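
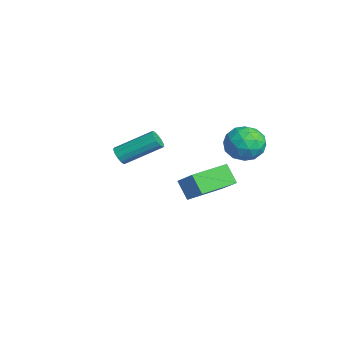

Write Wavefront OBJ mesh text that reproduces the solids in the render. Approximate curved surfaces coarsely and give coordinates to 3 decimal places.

v 2.58 -2.897 1.824
v 2.747 -2.655 1.371
v 3.087 -0.882 2.443
v 2.92 -1.123 2.896
v 2.447 -2.607 1.388
v 2.787 -0.834 2.46
v 2.189 -2.652 1.543
v 2.53 -0.879 2.615
v 2.055 -2.774 1.787
v 2.396 -1.001 2.86
v 2.088 -2.935 2.043
v 2.428 -1.162 3.116
v 2.277 -3.084 2.23
v 2.617 -1.311 3.302
v 2.562 -3.173 2.287
v 2.902 -1.4 3.36
v 2.853 -3.175 2.197
v 3.193 -1.402 3.27
v 3.057 -3.088 1.989
v 3.397 -1.315 3.062
v 3.109 -2.941 1.728
v 3.45 -1.167 2.801
v 2.994 -2.779 1.498
v 3.334 -1.006 2.57
v -3.293 1.351 -3.749
v -1.772 1.718 -2.504
v -3.912 3.318 -3.573
v -2.391 3.685 -2.327
v -2.549 1.675 -4.753
v -1.028 2.042 -3.507
v -3.168 3.642 -4.576
v -1.647 4.009 -3.331
v 2.382 3.562 1.998
v 3.207 3.91 2.607
v 3.173 2.01 1.813
v 3.998 2.358 2.422
v 3.028 2.187 2.872
v 2.539 3.147 2.986
v 3.841 2.773 1.434
v 3.352 3.733 1.548
v 4.109 3.423 2.258
v 3.606 3.061 3.147
v 2.774 2.859 1.273
v 2.271 2.497 2.162
v 2.725 3.873 2.319
v 3.655 2.047 2.101
v 3.085 1.947 2.366
v 3.57 2.152 2.723
v 2.332 3.424 2.541
v 2.817 3.628 2.899
v 2.712 2.616 3.055
v 3.563 2.292 1.521
v 4.048 2.496 1.879
v 2.81 3.768 1.697
v 3.295 3.973 2.054
v 3.668 3.304 1.365
v 3.74 3.79 2.472
v 4.205 2.878 2.363
v 4.113 3.122 1.782
v 3.826 3.686 1.85
v 3.445 3.578 2.994
v 3.91 2.665 2.885
v 3.339 2.565 3.149
v 3.052 3.129 3.217
v 3.975 3.291 2.789
v 2.47 3.255 1.535
v 2.935 2.342 1.426
v 3.328 2.791 1.203
v 3.041 3.355 1.271
v 2.175 3.042 2.057
v 2.64 2.13 1.948
v 2.554 2.234 2.57
v 2.267 2.798 2.638
v 2.405 2.629 1.631
f 2 1 5
f 2 5 3
f 3 5 6
f 3 6 4
f 5 1 7
f 5 7 6
f 6 7 8
f 6 8 4
f 7 1 9
f 7 9 8
f 8 9 10
f 8 10 4
f 9 1 11
f 9 11 10
f 10 11 12
f 10 12 4
f 11 1 13
f 11 13 12
f 12 13 14
f 12 14 4
f 13 1 15
f 13 15 14
f 14 15 16
f 14 16 4
f 15 1 17
f 15 17 16
f 16 17 18
f 16 18 4
f 17 1 19
f 17 19 18
f 18 19 20
f 18 20 4
f 19 1 21
f 19 21 20
f 20 21 22
f 20 22 4
f 21 1 23
f 21 23 22
f 22 23 24
f 22 24 4
f 23 1 2
f 23 2 24
f 24 2 3
f 24 3 4
f 26 28 25
f 29 26 25
f 25 28 27
f 27 29 25
f 26 32 28
f 30 26 29
f 30 32 26
f 28 32 27
f 31 29 27
f 27 32 31
f 31 30 29
f 32 30 31
f 33 70 49
f 70 44 73
f 49 73 38
f 70 73 49
f 33 49 45
f 49 38 50
f 45 50 34
f 49 50 45
f 33 45 54
f 45 34 55
f 54 55 40
f 45 55 54
f 33 54 66
f 54 40 69
f 66 69 43
f 54 69 66
f 33 66 70
f 66 43 74
f 70 74 44
f 66 74 70
f 34 50 61
f 50 38 64
f 61 64 42
f 50 64 61
f 38 73 51
f 73 44 72
f 51 72 37
f 73 72 51
f 44 74 71
f 74 43 67
f 71 67 35
f 74 67 71
f 43 69 68
f 69 40 56
f 68 56 39
f 69 56 68
f 40 55 60
f 55 34 57
f 60 57 41
f 55 57 60
f 36 62 48
f 62 42 63
f 48 63 37
f 62 63 48
f 36 48 46
f 48 37 47
f 46 47 35
f 48 47 46
f 36 46 53
f 46 35 52
f 53 52 39
f 46 52 53
f 36 53 58
f 53 39 59
f 58 59 41
f 53 59 58
f 36 58 62
f 58 41 65
f 62 65 42
f 58 65 62
f 37 63 51
f 63 42 64
f 51 64 38
f 63 64 51
f 35 47 71
f 47 37 72
f 71 72 44
f 47 72 71
f 39 52 68
f 52 35 67
f 68 67 43
f 52 67 68
f 41 59 60
f 59 39 56
f 60 56 40
f 59 56 60
f 42 65 61
f 65 41 57
f 61 57 34
f 65 57 61



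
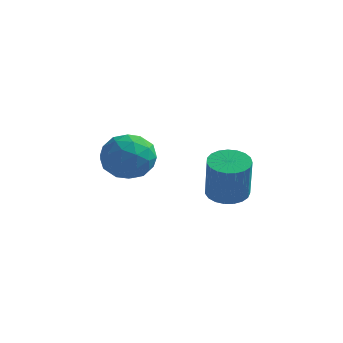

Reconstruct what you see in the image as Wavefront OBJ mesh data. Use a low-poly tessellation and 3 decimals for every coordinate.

v 2.431 1.011 -2.273
v 3.057 0.68 -2.449
v 3.276 0.238 -0.843
v 2.649 0.569 -0.667
v 3.151 0.962 -2.384
v 3.369 0.519 -0.779
v 3.119 1.252 -2.3
v 3.338 0.809 -0.694
v 2.969 1.5 -2.211
v 3.188 1.058 -0.606
v 2.726 1.664 -2.133
v 2.944 1.222 -0.527
v 2.432 1.715 -2.079
v 2.65 1.273 -0.473
v 2.137 1.644 -2.059
v 2.356 1.202 -0.453
v 1.894 1.464 -2.075
v 2.112 1.022 -0.469
v 1.743 1.206 -2.126
v 1.961 0.763 -0.52
v 1.711 0.914 -2.202
v 1.929 0.471 -0.596
v 1.803 0.638 -2.29
v 2.022 0.196 -0.684
v 2.005 0.428 -2.376
v 2.223 -0.015 -0.77
v 2.279 0.318 -2.443
v 2.498 -0.125 -0.838
v 2.58 0.328 -2.482
v 2.799 -0.115 -0.876
v 2.855 0.456 -2.484
v 3.074 0.014 -0.878
v -1.282 2.069 -0.975
v -0.394 1.827 -1.388
v -1.846 0.573 -1.312
v -0.958 0.331 -1.725
v -1.028 0.474 -0.728
v -0.68 1.398 -0.52
v -1.56 1.002 -2.18
v -1.212 1.926 -1.972
v -0.566 1.167 -2.133
v -0.237 0.841 -1.236
v -2.003 1.559 -1.464
v -1.674 1.233 -0.567
v -0.788 2.079 -1.152
v -1.452 0.321 -1.548
v -1.493 0.405 -0.962
v -0.971 0.263 -1.205
v -0.957 1.827 -0.642
v -0.434 1.685 -0.885
v -0.807 0.89 -0.497
v -1.806 0.715 -1.815
v -1.283 0.573 -2.058
v -1.269 2.137 -1.495
v -0.747 1.995 -1.738
v -1.433 1.51 -2.203
v -0.367 1.549 -1.833
v -0.699 0.67 -2.031
v -1.053 1.064 -2.298
v -0.848 1.607 -2.176
v -0.174 1.357 -1.306
v -0.506 0.478 -1.503
v -0.547 0.562 -0.918
v -0.342 1.106 -0.795
v -0.275 0.97 -1.743
v -1.734 1.922 -1.197
v -2.066 1.043 -1.394
v -1.898 1.294 -1.905
v -1.693 1.838 -1.782
v -1.541 1.73 -0.669
v -1.873 0.851 -0.867
v -1.392 0.793 -0.524
v -1.187 1.336 -0.402
v -1.965 1.43 -0.957
f 2 1 5
f 2 5 3
f 3 5 6
f 3 6 4
f 5 1 7
f 5 7 6
f 6 7 8
f 6 8 4
f 7 1 9
f 7 9 8
f 8 9 10
f 8 10 4
f 9 1 11
f 9 11 10
f 10 11 12
f 10 12 4
f 11 1 13
f 11 13 12
f 12 13 14
f 12 14 4
f 13 1 15
f 13 15 14
f 14 15 16
f 14 16 4
f 15 1 17
f 15 17 16
f 16 17 18
f 16 18 4
f 17 1 19
f 17 19 18
f 18 19 20
f 18 20 4
f 19 1 21
f 19 21 20
f 20 21 22
f 20 22 4
f 21 1 23
f 21 23 22
f 22 23 24
f 22 24 4
f 23 1 25
f 23 25 24
f 24 25 26
f 24 26 4
f 25 1 27
f 25 27 26
f 26 27 28
f 26 28 4
f 27 1 29
f 27 29 28
f 28 29 30
f 28 30 4
f 29 1 31
f 29 31 30
f 30 31 32
f 30 32 4
f 31 1 2
f 31 2 32
f 32 2 3
f 32 3 4
f 33 70 49
f 70 44 73
f 49 73 38
f 70 73 49
f 33 49 45
f 49 38 50
f 45 50 34
f 49 50 45
f 33 45 54
f 45 34 55
f 54 55 40
f 45 55 54
f 33 54 66
f 54 40 69
f 66 69 43
f 54 69 66
f 33 66 70
f 66 43 74
f 70 74 44
f 66 74 70
f 34 50 61
f 50 38 64
f 61 64 42
f 50 64 61
f 38 73 51
f 73 44 72
f 51 72 37
f 73 72 51
f 44 74 71
f 74 43 67
f 71 67 35
f 74 67 71
f 43 69 68
f 69 40 56
f 68 56 39
f 69 56 68
f 40 55 60
f 55 34 57
f 60 57 41
f 55 57 60
f 36 62 48
f 62 42 63
f 48 63 37
f 62 63 48
f 36 48 46
f 48 37 47
f 46 47 35
f 48 47 46
f 36 46 53
f 46 35 52
f 53 52 39
f 46 52 53
f 36 53 58
f 53 39 59
f 58 59 41
f 53 59 58
f 36 58 62
f 58 41 65
f 62 65 42
f 58 65 62
f 37 63 51
f 63 42 64
f 51 64 38
f 63 64 51
f 35 47 71
f 47 37 72
f 71 72 44
f 47 72 71
f 39 52 68
f 52 35 67
f 68 67 43
f 52 67 68
f 41 59 60
f 59 39 56
f 60 56 40
f 59 56 60
f 42 65 61
f 65 41 57
f 61 57 34
f 65 57 61



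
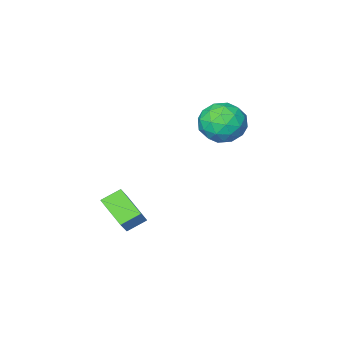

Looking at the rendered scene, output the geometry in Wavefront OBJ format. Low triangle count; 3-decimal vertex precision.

v 2.891 3.726 -0.614
v 3.048 2.488 0.145
v 2.075 3.89 -0.178
v 2.232 2.652 0.581
v 3.588 4.448 0.419
v 3.745 3.21 1.178
v 2.772 4.612 0.855
v 2.929 3.374 1.614
v -1.405 3.729 4.629
v -0.808 3.456 3.794
v -2.792 3.084 3.846
v -2.195 2.811 3.011
v -2.076 2.306 3.937
v -1.219 2.704 4.421
v -2.381 3.836 3.219
v -1.524 4.234 3.703
v -1.411 3.522 2.923
v -1.222 2.576 3.367
v -2.378 3.964 4.273
v -2.189 3.018 4.717
v -0.985 3.649 4.28
v -2.615 2.891 3.36
v -2.545 2.594 3.904
v -2.194 2.434 3.414
v -1.226 3.207 4.649
v -0.875 3.047 4.158
v -1.62 2.37 4.242
v -2.725 3.493 3.482
v -2.374 3.333 2.991
v -1.406 4.106 4.226
v -1.055 3.946 3.736
v -1.98 4.17 3.398
v -0.988 3.528 3.277
v -1.803 3.149 2.817
v -1.913 3.751 2.939
v -1.409 3.985 3.224
v -0.877 2.972 3.539
v -1.692 2.593 3.078
v -1.623 2.295 3.623
v -1.119 2.53 3.907
v -1.232 3.011 3.026
v -1.908 3.947 4.562
v -2.723 3.568 4.101
v -2.481 4.01 3.733
v -1.977 4.245 4.017
v -1.797 3.391 4.823
v -2.612 3.012 4.363
v -2.191 2.555 4.416
v -1.687 2.789 4.701
v -2.368 3.529 4.614
f 2 4 1
f 5 2 1
f 1 4 3
f 3 5 1
f 2 8 4
f 6 2 5
f 6 8 2
f 4 8 3
f 7 5 3
f 3 8 7
f 7 6 5
f 8 6 7
f 9 46 25
f 46 20 49
f 25 49 14
f 46 49 25
f 9 25 21
f 25 14 26
f 21 26 10
f 25 26 21
f 9 21 30
f 21 10 31
f 30 31 16
f 21 31 30
f 9 30 42
f 30 16 45
f 42 45 19
f 30 45 42
f 9 42 46
f 42 19 50
f 46 50 20
f 42 50 46
f 10 26 37
f 26 14 40
f 37 40 18
f 26 40 37
f 14 49 27
f 49 20 48
f 27 48 13
f 49 48 27
f 20 50 47
f 50 19 43
f 47 43 11
f 50 43 47
f 19 45 44
f 45 16 32
f 44 32 15
f 45 32 44
f 16 31 36
f 31 10 33
f 36 33 17
f 31 33 36
f 12 38 24
f 38 18 39
f 24 39 13
f 38 39 24
f 12 24 22
f 24 13 23
f 22 23 11
f 24 23 22
f 12 22 29
f 22 11 28
f 29 28 15
f 22 28 29
f 12 29 34
f 29 15 35
f 34 35 17
f 29 35 34
f 12 34 38
f 34 17 41
f 38 41 18
f 34 41 38
f 13 39 27
f 39 18 40
f 27 40 14
f 39 40 27
f 11 23 47
f 23 13 48
f 47 48 20
f 23 48 47
f 15 28 44
f 28 11 43
f 44 43 19
f 28 43 44
f 17 35 36
f 35 15 32
f 36 32 16
f 35 32 36
f 18 41 37
f 41 17 33
f 37 33 10
f 41 33 37



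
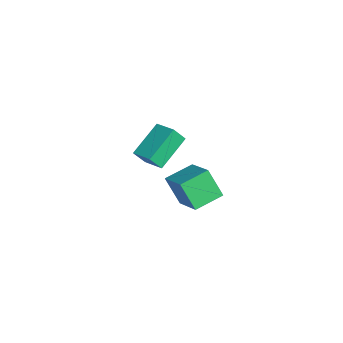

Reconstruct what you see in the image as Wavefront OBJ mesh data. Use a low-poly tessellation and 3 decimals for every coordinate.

v -0.555 -0.742 2.733
v -1.412 0.399 3.637
v -0.63 -0.252 2.043
v -1.488 0.889 2.947
v 0.328 -0.269 2.973
v -0.53 0.872 3.877
v 0.252 0.221 2.283
v -0.605 1.362 3.187
v -3.492 1.177 -1.607
v -2.008 1.482 -0.836
v -3.923 2.446 -1.281
v -2.439 2.752 -0.51
v -2.941 1.688 -2.87
v -1.457 1.994 -2.099
v -3.372 2.958 -2.544
v -1.888 3.263 -1.773
f 2 4 1
f 5 2 1
f 1 4 3
f 3 5 1
f 2 8 4
f 6 2 5
f 6 8 2
f 4 8 3
f 7 5 3
f 3 8 7
f 7 6 5
f 8 6 7
f 10 12 9
f 13 10 9
f 9 12 11
f 11 13 9
f 10 16 12
f 14 10 13
f 14 16 10
f 12 16 11
f 15 13 11
f 11 16 15
f 15 14 13
f 16 14 15



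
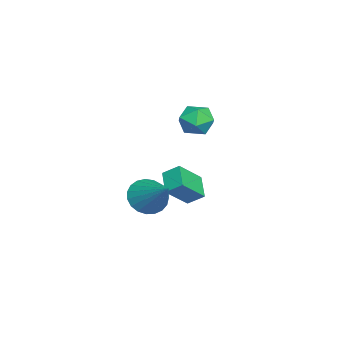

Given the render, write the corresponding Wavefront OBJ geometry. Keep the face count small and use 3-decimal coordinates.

v 2.371 -1.638 -1.049
v 3.1 -1.923 -1.569
v 3.669 -0.542 0.169
v 2.993 -1.594 -1.752
v 2.779 -1.273 -1.813
v 2.494 -1.015 -1.741
v 2.188 -0.864 -1.55
v 1.914 -0.847 -1.273
v 1.718 -0.967 -0.956
v 1.636 -1.203 -0.656
v 1.68 -1.514 -0.423
v 1.844 -1.847 -0.299
v 2.099 -2.143 -0.304
v 2.401 -2.352 -0.438
v 2.698 -2.437 -0.678
v 2.938 -2.384 -0.981
v 3.08 -2.203 -1.297
v -3.396 -1.107 -3.128
v -2.531 -1.94 -2.07
v -3.318 -0.333 -2.582
v -2.453 -1.166 -1.524
v -2.307 -0.774 -3.756
v -1.442 -1.607 -2.698
v -2.229 -0 -3.21
v -1.364 -0.833 -2.152
v 0.11 0.385 1.706
v 0.599 0.067 2.382
v -1.079 -0.187 2.298
v -0.59 -0.505 2.974
v -0.718 0.375 2.892
v 0.017 0.729 2.526
v -0.497 -0.849 2.154
v 0.238 -0.495 1.788
v 0.225 -0.696 2.659
v 0.088 0.06 3.115
v -0.568 -0.18 1.565
v -0.705 0.576 2.021
f 2 1 4
f 2 4 3
f 4 1 5
f 4 5 3
f 5 1 6
f 5 6 3
f 6 1 7
f 6 7 3
f 7 1 8
f 7 8 3
f 8 1 9
f 8 9 3
f 9 1 10
f 9 10 3
f 10 1 11
f 10 11 3
f 11 1 12
f 11 12 3
f 12 1 13
f 12 13 3
f 13 1 14
f 13 14 3
f 14 1 15
f 14 15 3
f 15 1 16
f 15 16 3
f 16 1 17
f 16 17 3
f 17 1 2
f 17 2 3
f 19 21 18
f 22 19 18
f 18 21 20
f 20 22 18
f 19 25 21
f 23 19 22
f 23 25 19
f 21 25 20
f 24 22 20
f 20 25 24
f 24 23 22
f 25 23 24
f 26 37 31
f 26 31 27
f 26 27 33
f 26 33 36
f 26 36 37
f 27 31 35
f 31 37 30
f 37 36 28
f 36 33 32
f 33 27 34
f 29 35 30
f 29 30 28
f 29 28 32
f 29 32 34
f 29 34 35
f 30 35 31
f 28 30 37
f 32 28 36
f 34 32 33
f 35 34 27



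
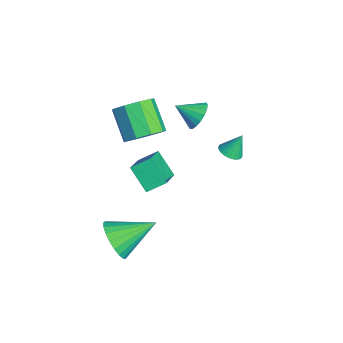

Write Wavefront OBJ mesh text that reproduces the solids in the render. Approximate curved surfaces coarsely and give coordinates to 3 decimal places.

v 1.022 -4.005 -3.808
v 1.723 -4.362 -3.068
v 1.018 -2.115 -2.892
v 1.996 -4.206 -3.388
v 2.102 -4.016 -3.781
v 2.02 -3.823 -4.178
v 1.766 -3.662 -4.512
v 1.384 -3.56 -4.724
v 0.938 -3.535 -4.777
v 0.508 -3.591 -4.663
v 0.166 -3.719 -4.401
v -0.028 -3.896 -4.037
v -0.04 -4.092 -3.633
v 0.131 -4.273 -3.26
v 0.457 -4.407 -2.981
v 0.88 -4.472 -2.845
v 1.328 -4.456 -2.876
v -3.422 2.329 -2.858
v -2.844 2.557 -2.965
v -3.438 2.891 -1.742
v -2.985 2.737 -3.057
v -3.192 2.854 -3.119
v -3.434 2.891 -3.142
v -3.674 2.843 -3.121
v -3.876 2.716 -3.06
v -4.008 2.531 -2.969
v -4.052 2.314 -2.86
v -3.999 2.1 -2.752
v -3.859 1.921 -2.659
v -3.652 1.804 -2.597
v -3.41 1.766 -2.575
v -3.17 1.815 -2.595
v -2.968 1.941 -2.656
v -2.835 2.127 -2.748
v -2.792 2.343 -2.856
v -1.77 -2.372 -0.954
v -0.198 -3.028 0.169
v -1.752 -1.446 -0.438
v -0.18 -2.102 0.684
v -0.84 -1.838 -1.944
v 0.732 -2.494 -0.822
v -0.822 -0.912 -1.429
v 0.75 -1.568 -0.306
v -1.716 -2.061 0.818
v -1.069 -2.57 1.403
v -2.378 -2.848 2.607
v -3.024 -2.339 2.022
v -1.059 -1.899 1.568
v -2.368 -2.178 2.773
v -1.357 -1.304 1.383
v -2.666 -1.582 2.587
v -1.822 -1.063 0.933
v -3.131 -1.341 2.137
v -2.238 -1.289 0.429
v -3.547 -1.567 1.633
v -2.409 -1.876 0.107
v -3.718 -2.154 1.311
v -2.256 -2.549 0.118
v -3.564 -2.828 1.322
v -1.85 -2.994 0.456
v -3.158 -3.273 1.661
v -1.381 -3.003 0.964
v -2.69 -3.281 2.168
v -3.222 0.729 0.378
v -2.838 0.261 -0.161
v -3.558 -0.289 1.022
v -2.582 0.33 0.083
v -2.452 0.478 0.385
v -2.474 0.676 0.685
v -2.645 0.884 0.925
v -2.93 1.061 1.057
v -3.272 1.173 1.054
v -3.605 1.196 0.917
v -3.862 1.127 0.674
v -3.992 0.979 0.372
v -3.969 0.782 0.071
v -3.799 0.574 -0.169
v -3.514 0.396 -0.3
v -3.171 0.285 -0.297
f 2 1 4
f 2 4 3
f 4 1 5
f 4 5 3
f 5 1 6
f 5 6 3
f 6 1 7
f 6 7 3
f 7 1 8
f 7 8 3
f 8 1 9
f 8 9 3
f 9 1 10
f 9 10 3
f 10 1 11
f 10 11 3
f 11 1 12
f 11 12 3
f 12 1 13
f 12 13 3
f 13 1 14
f 13 14 3
f 14 1 15
f 14 15 3
f 15 1 16
f 15 16 3
f 16 1 17
f 16 17 3
f 17 1 2
f 17 2 3
f 19 18 21
f 19 21 20
f 21 18 22
f 21 22 20
f 22 18 23
f 22 23 20
f 23 18 24
f 23 24 20
f 24 18 25
f 24 25 20
f 25 18 26
f 25 26 20
f 26 18 27
f 26 27 20
f 27 18 28
f 27 28 20
f 28 18 29
f 28 29 20
f 29 18 30
f 29 30 20
f 30 18 31
f 30 31 20
f 31 18 32
f 31 32 20
f 32 18 33
f 32 33 20
f 33 18 34
f 33 34 20
f 34 18 35
f 34 35 20
f 35 18 19
f 35 19 20
f 37 39 36
f 40 37 36
f 36 39 38
f 38 40 36
f 37 43 39
f 41 37 40
f 41 43 37
f 39 43 38
f 42 40 38
f 38 43 42
f 42 41 40
f 43 41 42
f 45 44 48
f 45 48 46
f 46 48 49
f 46 49 47
f 48 44 50
f 48 50 49
f 49 50 51
f 49 51 47
f 50 44 52
f 50 52 51
f 51 52 53
f 51 53 47
f 52 44 54
f 52 54 53
f 53 54 55
f 53 55 47
f 54 44 56
f 54 56 55
f 55 56 57
f 55 57 47
f 56 44 58
f 56 58 57
f 57 58 59
f 57 59 47
f 58 44 60
f 58 60 59
f 59 60 61
f 59 61 47
f 60 44 62
f 60 62 61
f 61 62 63
f 61 63 47
f 62 44 45
f 62 45 63
f 63 45 46
f 63 46 47
f 65 64 67
f 65 67 66
f 67 64 68
f 67 68 66
f 68 64 69
f 68 69 66
f 69 64 70
f 69 70 66
f 70 64 71
f 70 71 66
f 71 64 72
f 71 72 66
f 72 64 73
f 72 73 66
f 73 64 74
f 73 74 66
f 74 64 75
f 74 75 66
f 75 64 76
f 75 76 66
f 76 64 77
f 76 77 66
f 77 64 78
f 77 78 66
f 78 64 79
f 78 79 66
f 79 64 65
f 79 65 66



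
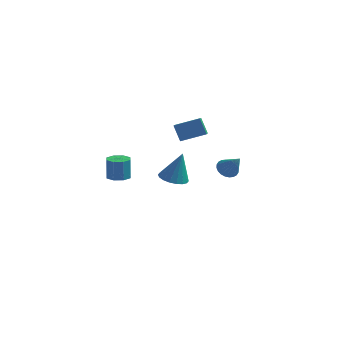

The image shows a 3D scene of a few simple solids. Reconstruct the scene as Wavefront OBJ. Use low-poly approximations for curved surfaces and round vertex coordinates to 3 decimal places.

v -1.177 -3.987 1.498
v -0.652 -3.511 1.454
v -0.718 -3.316 2.778
v -1.243 -3.793 2.822
v -1.143 -3.285 1.396
v -1.209 -3.091 2.721
v -1.654 -3.471 1.398
v -1.72 -3.276 2.722
v -1.885 -3.959 1.459
v -1.951 -3.764 2.783
v -1.702 -4.464 1.542
v -1.768 -4.269 2.866
v -1.211 -4.689 1.599
v -1.277 -4.495 2.924
v -0.7 -4.504 1.598
v -0.766 -4.309 2.922
v -0.469 -4.016 1.537
v -0.535 -3.821 2.861
v 2.704 4.218 -1.58
v 3.114 4.822 -1.6
v 3.616 3.642 -0.28
v 2.908 4.901 -1.42
v 2.67 4.876 -1.265
v 2.438 4.751 -1.158
v 2.246 4.545 -1.115
v 2.124 4.289 -1.143
v 2.09 4.022 -1.237
v 2.15 3.786 -1.384
v 2.294 3.615 -1.561
v 2.5 3.536 -1.74
v 2.738 3.561 -1.896
v 2.97 3.686 -2.003
v 3.162 3.892 -2.046
v 3.284 4.148 -2.018
v 3.318 4.415 -1.924
v 3.258 4.651 -1.777
v 0.978 -0.849 0.079
v 1.628 -0.277 -0.169
v 1.442 -0.551 1.981
v 1.309 -0.038 -0.128
v 0.925 0.041 -0.047
v 0.551 -0.056 0.059
v 0.262 -0.31 0.17
v 0.115 -0.671 0.262
v 0.138 -1.067 0.318
v 0.328 -1.42 0.327
v 0.647 -1.659 0.287
v 1.031 -1.738 0.205
v 1.404 -1.641 0.099
v 1.694 -1.387 -0.011
v 1.841 -1.026 -0.104
v 1.818 -0.63 -0.16
v -0.544 4.174 1.612
v -0.239 2.938 2.219
v 0.871 4.774 2.124
v 1.175 3.539 2.731
v -0.015 3.801 0.589
v 0.289 2.566 1.196
v 1.399 4.402 1.101
v 1.704 3.166 1.708
f 2 1 5
f 2 5 3
f 3 5 6
f 3 6 4
f 5 1 7
f 5 7 6
f 6 7 8
f 6 8 4
f 7 1 9
f 7 9 8
f 8 9 10
f 8 10 4
f 9 1 11
f 9 11 10
f 10 11 12
f 10 12 4
f 11 1 13
f 11 13 12
f 12 13 14
f 12 14 4
f 13 1 15
f 13 15 14
f 14 15 16
f 14 16 4
f 15 1 17
f 15 17 16
f 16 17 18
f 16 18 4
f 17 1 2
f 17 2 18
f 18 2 3
f 18 3 4
f 20 19 22
f 20 22 21
f 22 19 23
f 22 23 21
f 23 19 24
f 23 24 21
f 24 19 25
f 24 25 21
f 25 19 26
f 25 26 21
f 26 19 27
f 26 27 21
f 27 19 28
f 27 28 21
f 28 19 29
f 28 29 21
f 29 19 30
f 29 30 21
f 30 19 31
f 30 31 21
f 31 19 32
f 31 32 21
f 32 19 33
f 32 33 21
f 33 19 34
f 33 34 21
f 34 19 35
f 34 35 21
f 35 19 36
f 35 36 21
f 36 19 20
f 36 20 21
f 38 37 40
f 38 40 39
f 40 37 41
f 40 41 39
f 41 37 42
f 41 42 39
f 42 37 43
f 42 43 39
f 43 37 44
f 43 44 39
f 44 37 45
f 44 45 39
f 45 37 46
f 45 46 39
f 46 37 47
f 46 47 39
f 47 37 48
f 47 48 39
f 48 37 49
f 48 49 39
f 49 37 50
f 49 50 39
f 50 37 51
f 50 51 39
f 51 37 52
f 51 52 39
f 52 37 38
f 52 38 39
f 54 56 53
f 57 54 53
f 53 56 55
f 55 57 53
f 54 60 56
f 58 54 57
f 58 60 54
f 56 60 55
f 59 57 55
f 55 60 59
f 59 58 57
f 60 58 59



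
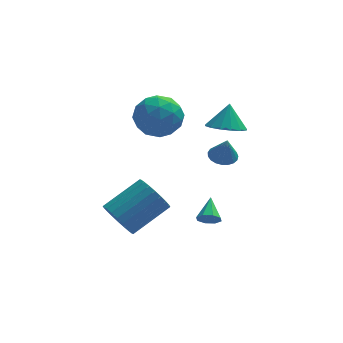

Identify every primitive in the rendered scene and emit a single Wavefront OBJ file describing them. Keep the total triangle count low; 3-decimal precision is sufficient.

v -1.172 1.474 -3.057
v -0.877 1.931 -3.896
v 0.827 2.764 -2.842
v 0.532 2.306 -2.003
v -1.108 2.203 -3.738
v 0.597 3.036 -2.684
v -1.348 2.364 -3.476
v 0.356 3.197 -2.422
v -1.562 2.39 -3.151
v 0.142 3.223 -2.097
v -1.716 2.276 -2.811
v -0.012 3.108 -1.757
v -1.788 2.039 -2.509
v -0.084 2.872 -1.455
v -1.766 1.717 -2.29
v -0.061 2.55 -1.236
v -1.653 1.358 -2.188
v 0.051 2.191 -1.134
v -1.467 1.016 -2.218
v 0.237 1.849 -1.164
v -1.237 0.744 -2.376
v 0.468 1.577 -1.322
v -0.996 0.583 -2.638
v 0.708 1.416 -1.584
v -0.782 0.557 -2.963
v 0.922 1.39 -1.909
v -0.628 0.672 -3.303
v 1.076 1.504 -2.249
v -0.556 0.908 -3.605
v 1.148 1.741 -2.551
v -0.579 1.23 -3.824
v 1.126 2.063 -2.77
v -0.691 1.589 -3.926
v 1.013 2.422 -2.872
v 3.767 3.302 1.398
v 4.696 3.347 1.201
v 3.993 3.838 2.582
v 4.511 3.774 1.042
v 4.127 4.075 0.979
v 3.646 4.168 1.028
v 3.198 4.03 1.176
v 2.903 3.696 1.384
v 2.839 3.256 1.595
v 3.024 2.829 1.753
v 3.408 2.528 1.816
v 3.888 2.435 1.767
v 4.336 2.574 1.619
v 4.632 2.908 1.412
v 3.271 0.5 1.538
v 3.668 0.004 1.36
v 3.409 0.2 2.682
v 3.846 0.21 1.393
v 3.924 0.467 1.451
v 3.89 0.729 1.524
v 3.748 0.952 1.599
v 3.524 1.096 1.664
v 3.256 1.138 1.707
v 2.991 1.069 1.721
v 2.774 0.902 1.704
v 2.643 0.665 1.657
v 2.621 0.4 1.59
v 2.711 0.152 1.515
v 2.898 -0.036 1.443
v 3.149 -0.131 1.388
v 3.422 -0.117 1.358
v -0.33 3.462 2.237
v 0.311 4.471 2.15
v 1.309 2.429 2.33
v 1.95 3.438 2.243
v 1.315 3.215 3.235
v 0.302 3.854 3.177
v 1.318 3.046 1.303
v 0.305 3.685 1.245
v 1.329 4.214 1.572
v 1.328 4.319 2.766
v 0.292 2.581 1.714
v 0.291 2.686 2.908
v -0.153 4.057 2.185
v 1.773 2.843 2.295
v 1.4 2.712 2.878
v 1.777 3.305 2.826
v -0.159 3.694 2.789
v 0.218 4.287 2.738
v 0.808 3.549 3.376
v 1.402 2.613 1.742
v 1.779 3.206 1.691
v -0.157 3.595 1.654
v 0.22 4.188 1.602
v 0.812 3.351 1.104
v 0.822 4.499 1.795
v 1.785 3.892 1.849
v 1.414 3.662 1.297
v 0.818 4.037 1.263
v 0.821 4.561 2.496
v 1.784 3.954 2.551
v 1.411 3.823 3.134
v 0.816 4.198 3.1
v 1.42 4.41 2.157
v -0.164 2.946 1.929
v 0.799 2.339 1.984
v 0.804 2.702 1.38
v 0.209 3.077 1.346
v -0.165 3.008 2.631
v 0.798 2.401 2.685
v 0.802 2.863 3.217
v 0.206 3.238 3.183
v 0.2 2.49 2.323
v 2.675 0.317 -2.432
v 3.153 0.098 -2.212
v 2.885 1.403 -1.808
v 3.223 0.303 -2.591
v 2.971 0.515 -2.877
v 2.547 0.612 -2.902
v 2.197 0.536 -2.652
v 2.128 0.331 -2.273
v 2.379 0.118 -1.987
v 2.804 0.022 -1.962
f 2 1 5
f 2 5 3
f 3 5 6
f 3 6 4
f 5 1 7
f 5 7 6
f 6 7 8
f 6 8 4
f 7 1 9
f 7 9 8
f 8 9 10
f 8 10 4
f 9 1 11
f 9 11 10
f 10 11 12
f 10 12 4
f 11 1 13
f 11 13 12
f 12 13 14
f 12 14 4
f 13 1 15
f 13 15 14
f 14 15 16
f 14 16 4
f 15 1 17
f 15 17 16
f 16 17 18
f 16 18 4
f 17 1 19
f 17 19 18
f 18 19 20
f 18 20 4
f 19 1 21
f 19 21 20
f 20 21 22
f 20 22 4
f 21 1 23
f 21 23 22
f 22 23 24
f 22 24 4
f 23 1 25
f 23 25 24
f 24 25 26
f 24 26 4
f 25 1 27
f 25 27 26
f 26 27 28
f 26 28 4
f 27 1 29
f 27 29 28
f 28 29 30
f 28 30 4
f 29 1 31
f 29 31 30
f 30 31 32
f 30 32 4
f 31 1 33
f 31 33 32
f 32 33 34
f 32 34 4
f 33 1 2
f 33 2 34
f 34 2 3
f 34 3 4
f 36 35 38
f 36 38 37
f 38 35 39
f 38 39 37
f 39 35 40
f 39 40 37
f 40 35 41
f 40 41 37
f 41 35 42
f 41 42 37
f 42 35 43
f 42 43 37
f 43 35 44
f 43 44 37
f 44 35 45
f 44 45 37
f 45 35 46
f 45 46 37
f 46 35 47
f 46 47 37
f 47 35 48
f 47 48 37
f 48 35 36
f 48 36 37
f 50 49 52
f 50 52 51
f 52 49 53
f 52 53 51
f 53 49 54
f 53 54 51
f 54 49 55
f 54 55 51
f 55 49 56
f 55 56 51
f 56 49 57
f 56 57 51
f 57 49 58
f 57 58 51
f 58 49 59
f 58 59 51
f 59 49 60
f 59 60 51
f 60 49 61
f 60 61 51
f 61 49 62
f 61 62 51
f 62 49 63
f 62 63 51
f 63 49 64
f 63 64 51
f 64 49 65
f 64 65 51
f 65 49 50
f 65 50 51
f 66 103 82
f 103 77 106
f 82 106 71
f 103 106 82
f 66 82 78
f 82 71 83
f 78 83 67
f 82 83 78
f 66 78 87
f 78 67 88
f 87 88 73
f 78 88 87
f 66 87 99
f 87 73 102
f 99 102 76
f 87 102 99
f 66 99 103
f 99 76 107
f 103 107 77
f 99 107 103
f 67 83 94
f 83 71 97
f 94 97 75
f 83 97 94
f 71 106 84
f 106 77 105
f 84 105 70
f 106 105 84
f 77 107 104
f 107 76 100
f 104 100 68
f 107 100 104
f 76 102 101
f 102 73 89
f 101 89 72
f 102 89 101
f 73 88 93
f 88 67 90
f 93 90 74
f 88 90 93
f 69 95 81
f 95 75 96
f 81 96 70
f 95 96 81
f 69 81 79
f 81 70 80
f 79 80 68
f 81 80 79
f 69 79 86
f 79 68 85
f 86 85 72
f 79 85 86
f 69 86 91
f 86 72 92
f 91 92 74
f 86 92 91
f 69 91 95
f 91 74 98
f 95 98 75
f 91 98 95
f 70 96 84
f 96 75 97
f 84 97 71
f 96 97 84
f 68 80 104
f 80 70 105
f 104 105 77
f 80 105 104
f 72 85 101
f 85 68 100
f 101 100 76
f 85 100 101
f 74 92 93
f 92 72 89
f 93 89 73
f 92 89 93
f 75 98 94
f 98 74 90
f 94 90 67
f 98 90 94
f 109 108 111
f 109 111 110
f 111 108 112
f 111 112 110
f 112 108 113
f 112 113 110
f 113 108 114
f 113 114 110
f 114 108 115
f 114 115 110
f 115 108 116
f 115 116 110
f 116 108 117
f 116 117 110
f 117 108 109
f 117 109 110



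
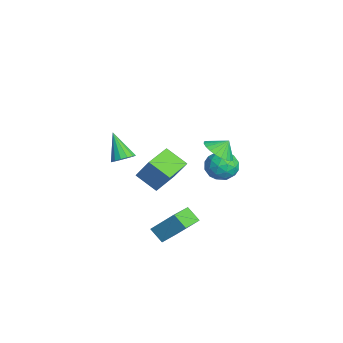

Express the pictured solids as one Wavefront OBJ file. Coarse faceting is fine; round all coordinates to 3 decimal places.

v 3.186 1.937 1.864
v 4.226 2.171 1.694
v 3.174 2.563 2.656
v 4.036 2.465 1.459
v 3.717 2.679 1.286
v 3.317 2.78 1.201
v 2.897 2.752 1.216
v 2.521 2.601 1.331
v 2.246 2.348 1.526
v 2.114 2.033 1.773
v 2.145 1.703 2.034
v 2.335 1.409 2.268
v 2.654 1.196 2.441
v 3.054 1.095 2.527
v 3.474 1.122 2.511
v 3.851 1.274 2.396
v 4.126 1.526 2.201
v 4.257 1.841 1.954
v 0.056 -3.109 -0.098
v 0.682 -3.371 0.306
v -1.156 -3.511 1.518
v 0.662 -2.972 0.39
v 0.479 -2.609 0.344
v 0.183 -2.38 0.179
v -0.147 -2.346 -0.06
v -0.423 -2.517 -0.31
v -0.57 -2.846 -0.502
v -0.55 -3.246 -0.586
v -0.367 -3.609 -0.54
v -0.071 -3.838 -0.375
v 0.259 -3.871 -0.136
v 0.535 -3.7 0.113
v 3.73 -2.223 -3.973
v 4.465 -0.972 -2.399
v 2.539 -1.138 -4.278
v 3.274 0.112 -2.705
v 4.426 -1.672 -4.735
v 5.161 -0.422 -3.162
v 3.235 -0.588 -5.041
v 3.97 0.663 -3.467
v -1.178 3.051 -1.238
v -0.308 3.729 -0.927
v -0.072 2.191 -2.453
v 0.798 2.869 -2.142
v 0.394 2.083 -1.412
v -0.289 2.615 -0.661
v -0.091 3.305 -2.719
v -0.774 3.837 -1.968
v 0.364 3.886 -1.842
v 0.664 3.131 -1.034
v -1.044 2.789 -2.346
v -0.744 2.034 -1.538
v -0.84 3.466 -0.976
v 0.46 2.454 -2.404
v 0.223 1.992 -1.975
v 0.734 2.391 -1.792
v -0.829 2.811 -0.819
v -0.317 3.209 -0.637
v 0.095 2.241 -0.922
v -0.063 2.711 -2.743
v 0.449 3.109 -2.561
v -1.114 3.529 -1.588
v -0.603 3.928 -1.405
v -0.475 3.679 -2.458
v 0.066 3.957 -1.331
v 0.716 3.451 -2.045
v 0.194 3.708 -2.384
v -0.208 4.02 -1.943
v 0.243 3.512 -0.856
v 0.892 3.007 -1.57
v 0.655 2.545 -1.141
v 0.254 2.857 -0.7
v 0.637 3.605 -1.394
v -1.272 2.913 -1.81
v -0.623 2.408 -2.524
v -0.634 3.063 -2.68
v -1.035 3.375 -2.239
v -1.096 2.469 -1.335
v -0.446 1.963 -2.049
v -0.172 1.9 -1.437
v -0.574 2.212 -0.996
v -1.017 2.315 -1.986
v -3.924 0.801 -4.768
v -4.893 -0.309 -3.824
v -3.119 1.476 -3.149
v -4.088 0.366 -2.205
v -2.432 -0.626 -4.915
v -3.401 -1.736 -3.971
v -1.627 0.049 -3.296
v -2.596 -1.061 -2.352
f 2 1 4
f 2 4 3
f 4 1 5
f 4 5 3
f 5 1 6
f 5 6 3
f 6 1 7
f 6 7 3
f 7 1 8
f 7 8 3
f 8 1 9
f 8 9 3
f 9 1 10
f 9 10 3
f 10 1 11
f 10 11 3
f 11 1 12
f 11 12 3
f 12 1 13
f 12 13 3
f 13 1 14
f 13 14 3
f 14 1 15
f 14 15 3
f 15 1 16
f 15 16 3
f 16 1 17
f 16 17 3
f 17 1 18
f 17 18 3
f 18 1 2
f 18 2 3
f 20 19 22
f 20 22 21
f 22 19 23
f 22 23 21
f 23 19 24
f 23 24 21
f 24 19 25
f 24 25 21
f 25 19 26
f 25 26 21
f 26 19 27
f 26 27 21
f 27 19 28
f 27 28 21
f 28 19 29
f 28 29 21
f 29 19 30
f 29 30 21
f 30 19 31
f 30 31 21
f 31 19 32
f 31 32 21
f 32 19 20
f 32 20 21
f 34 36 33
f 37 34 33
f 33 36 35
f 35 37 33
f 34 40 36
f 38 34 37
f 38 40 34
f 36 40 35
f 39 37 35
f 35 40 39
f 39 38 37
f 40 38 39
f 41 78 57
f 78 52 81
f 57 81 46
f 78 81 57
f 41 57 53
f 57 46 58
f 53 58 42
f 57 58 53
f 41 53 62
f 53 42 63
f 62 63 48
f 53 63 62
f 41 62 74
f 62 48 77
f 74 77 51
f 62 77 74
f 41 74 78
f 74 51 82
f 78 82 52
f 74 82 78
f 42 58 69
f 58 46 72
f 69 72 50
f 58 72 69
f 46 81 59
f 81 52 80
f 59 80 45
f 81 80 59
f 52 82 79
f 82 51 75
f 79 75 43
f 82 75 79
f 51 77 76
f 77 48 64
f 76 64 47
f 77 64 76
f 48 63 68
f 63 42 65
f 68 65 49
f 63 65 68
f 44 70 56
f 70 50 71
f 56 71 45
f 70 71 56
f 44 56 54
f 56 45 55
f 54 55 43
f 56 55 54
f 44 54 61
f 54 43 60
f 61 60 47
f 54 60 61
f 44 61 66
f 61 47 67
f 66 67 49
f 61 67 66
f 44 66 70
f 66 49 73
f 70 73 50
f 66 73 70
f 45 71 59
f 71 50 72
f 59 72 46
f 71 72 59
f 43 55 79
f 55 45 80
f 79 80 52
f 55 80 79
f 47 60 76
f 60 43 75
f 76 75 51
f 60 75 76
f 49 67 68
f 67 47 64
f 68 64 48
f 67 64 68
f 50 73 69
f 73 49 65
f 69 65 42
f 73 65 69
f 84 86 83
f 87 84 83
f 83 86 85
f 85 87 83
f 84 90 86
f 88 84 87
f 88 90 84
f 86 90 85
f 89 87 85
f 85 90 89
f 89 88 87
f 90 88 89



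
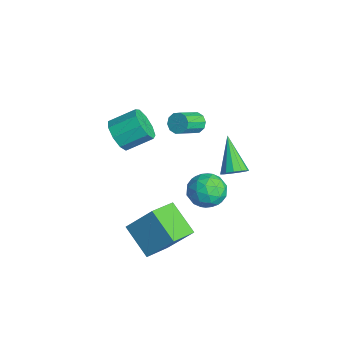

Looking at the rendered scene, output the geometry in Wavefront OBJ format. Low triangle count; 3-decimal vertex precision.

v 0.904 -1.435 -3.824
v 1.562 -0.319 -2.286
v 2.438 -0.871 -4.888
v 3.095 0.245 -3.351
v 1.785 -2.745 -3.249
v 2.442 -1.629 -1.712
v 3.318 -2.181 -4.314
v 3.976 -1.065 -2.776
v -2.887 2.289 -0.754
v -2.359 2.331 -1.097
v -1.746 1.213 -0.288
v -2.273 1.171 0.054
v -2.324 2.57 -0.792
v -1.711 1.453 0.017
v -2.504 2.703 -0.473
v -1.891 1.585 0.336
v -2.83 2.677 -0.261
v -2.217 1.559 0.548
v -3.178 2.503 -0.238
v -2.564 1.385 0.571
v -3.414 2.247 -0.412
v -2.801 1.129 0.397
v -3.449 2.007 -0.717
v -2.836 0.89 0.092
v -3.269 1.875 -1.036
v -2.656 0.757 -0.227
v -2.943 1.901 -1.248
v -2.33 0.783 -0.439
v -2.596 2.075 -1.271
v -1.982 0.957 -0.462
v 3.268 1.544 -1.189
v 3.743 0.843 -0.602
v 1.797 1.077 -0.558
v 2.272 0.376 0.029
v 2.397 1.381 0.223
v 3.306 1.669 -0.167
v 2.234 0.251 -0.993
v 3.143 0.539 -1.383
v 3.103 0.044 -0.48
v 3.204 0.742 0.271
v 2.336 1.178 -1.431
v 2.437 1.876 -0.68
v 3.635 1.234 -0.951
v 1.905 0.686 -0.209
v 1.979 1.276 -0.095
v 2.258 0.864 0.25
v 3.378 1.72 -0.696
v 3.657 1.308 -0.35
v 2.866 1.624 0.134
v 1.883 0.612 -0.81
v 2.162 0.2 -0.464
v 3.282 1.056 -1.41
v 3.561 0.644 -1.065
v 2.674 0.296 -1.294
v 3.538 0.352 -0.534
v 2.673 0.078 -0.163
v 2.651 0.005 -0.764
v 3.185 0.174 -0.993
v 3.597 0.763 -0.093
v 2.732 0.489 0.278
v 2.806 1.079 0.392
v 3.34 1.248 0.163
v 3.221 0.293 -0.021
v 2.808 1.431 -1.438
v 1.943 1.157 -1.067
v 2.2 0.672 -1.323
v 2.734 0.841 -1.552
v 2.867 1.842 -0.997
v 2.002 1.568 -0.626
v 2.355 1.746 -0.167
v 2.889 1.915 -0.396
v 2.319 1.627 -1.139
v 1.815 2.682 -0.59
v 2.154 3.207 -0.275
v 0.245 2.858 0.81
v 1.926 3.372 -0.552
v 1.663 3.318 -0.84
v 1.447 3.062 -1.049
v 1.349 2.685 -1.112
v 1.398 2.307 -1.01
v 1.58 2.049 -0.774
v 1.836 1.991 -0.479
v 2.085 2.153 -0.22
v 2.249 2.483 -0.078
v 2.274 2.876 -0.099
v -0.565 -2.366 1.607
v 0.093 -2.786 2.133
v 0.322 -1.493 2.878
v -0.335 -1.074 2.353
v 0.361 -2.53 1.607
v 0.59 -1.237 2.353
v 0.196 -2.198 1.082
v 0.426 -0.905 1.827
v -0.324 -1.945 0.802
v -0.095 -0.652 1.548
v -0.957 -1.889 0.899
v -0.728 -0.596 1.645
v -1.407 -2.056 1.328
v -1.178 -0.763 2.073
v -1.462 -2.369 1.887
v -1.233 -1.076 2.632
v -1.097 -2.68 2.315
v -0.868 -1.387 3.061
v -0.483 -2.845 2.412
v -0.254 -1.552 3.158
f 2 4 1
f 5 2 1
f 1 4 3
f 3 5 1
f 2 8 4
f 6 2 5
f 6 8 2
f 4 8 3
f 7 5 3
f 3 8 7
f 7 6 5
f 8 6 7
f 10 9 13
f 10 13 11
f 11 13 14
f 11 14 12
f 13 9 15
f 13 15 14
f 14 15 16
f 14 16 12
f 15 9 17
f 15 17 16
f 16 17 18
f 16 18 12
f 17 9 19
f 17 19 18
f 18 19 20
f 18 20 12
f 19 9 21
f 19 21 20
f 20 21 22
f 20 22 12
f 21 9 23
f 21 23 22
f 22 23 24
f 22 24 12
f 23 9 25
f 23 25 24
f 24 25 26
f 24 26 12
f 25 9 27
f 25 27 26
f 26 27 28
f 26 28 12
f 27 9 29
f 27 29 28
f 28 29 30
f 28 30 12
f 29 9 10
f 29 10 30
f 30 10 11
f 30 11 12
f 31 68 47
f 68 42 71
f 47 71 36
f 68 71 47
f 31 47 43
f 47 36 48
f 43 48 32
f 47 48 43
f 31 43 52
f 43 32 53
f 52 53 38
f 43 53 52
f 31 52 64
f 52 38 67
f 64 67 41
f 52 67 64
f 31 64 68
f 64 41 72
f 68 72 42
f 64 72 68
f 32 48 59
f 48 36 62
f 59 62 40
f 48 62 59
f 36 71 49
f 71 42 70
f 49 70 35
f 71 70 49
f 42 72 69
f 72 41 65
f 69 65 33
f 72 65 69
f 41 67 66
f 67 38 54
f 66 54 37
f 67 54 66
f 38 53 58
f 53 32 55
f 58 55 39
f 53 55 58
f 34 60 46
f 60 40 61
f 46 61 35
f 60 61 46
f 34 46 44
f 46 35 45
f 44 45 33
f 46 45 44
f 34 44 51
f 44 33 50
f 51 50 37
f 44 50 51
f 34 51 56
f 51 37 57
f 56 57 39
f 51 57 56
f 34 56 60
f 56 39 63
f 60 63 40
f 56 63 60
f 35 61 49
f 61 40 62
f 49 62 36
f 61 62 49
f 33 45 69
f 45 35 70
f 69 70 42
f 45 70 69
f 37 50 66
f 50 33 65
f 66 65 41
f 50 65 66
f 39 57 58
f 57 37 54
f 58 54 38
f 57 54 58
f 40 63 59
f 63 39 55
f 59 55 32
f 63 55 59
f 74 73 76
f 74 76 75
f 76 73 77
f 76 77 75
f 77 73 78
f 77 78 75
f 78 73 79
f 78 79 75
f 79 73 80
f 79 80 75
f 80 73 81
f 80 81 75
f 81 73 82
f 81 82 75
f 82 73 83
f 82 83 75
f 83 73 84
f 83 84 75
f 84 73 85
f 84 85 75
f 85 73 74
f 85 74 75
f 87 86 90
f 87 90 88
f 88 90 91
f 88 91 89
f 90 86 92
f 90 92 91
f 91 92 93
f 91 93 89
f 92 86 94
f 92 94 93
f 93 94 95
f 93 95 89
f 94 86 96
f 94 96 95
f 95 96 97
f 95 97 89
f 96 86 98
f 96 98 97
f 97 98 99
f 97 99 89
f 98 86 100
f 98 100 99
f 99 100 101
f 99 101 89
f 100 86 102
f 100 102 101
f 101 102 103
f 101 103 89
f 102 86 104
f 102 104 103
f 103 104 105
f 103 105 89
f 104 86 87
f 104 87 105
f 105 87 88
f 105 88 89



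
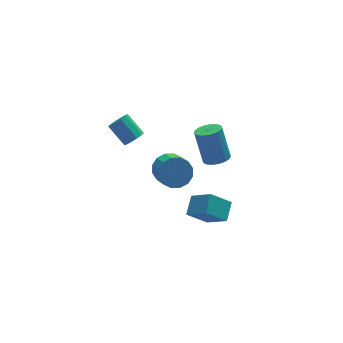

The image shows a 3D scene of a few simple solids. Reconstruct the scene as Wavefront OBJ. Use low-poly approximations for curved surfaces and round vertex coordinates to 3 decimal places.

v 1.655 0.312 -0.695
v 2.412 0.347 -0.641
v 2.242 1.203 1.17
v 1.485 1.168 1.115
v 2.352 0.607 -0.769
v 2.181 1.463 1.041
v 2.185 0.822 -0.887
v 2.015 1.678 0.924
v 1.937 0.959 -0.975
v 1.767 1.816 0.835
v 1.647 0.998 -1.021
v 1.477 1.855 0.79
v 1.358 0.933 -1.017
v 1.188 1.789 0.793
v 1.114 0.773 -0.964
v 0.944 1.629 0.846
v 0.952 0.542 -0.87
v 0.782 1.399 0.94
v 0.898 0.277 -0.75
v 0.728 1.133 1.061
v 0.959 0.017 -0.621
v 0.788 0.873 1.189
v 1.125 -0.198 -0.504
v 0.955 0.658 1.307
v 1.373 -0.336 -0.415
v 1.203 0.521 1.395
v 1.663 -0.375 -0.37
v 1.493 0.482 1.441
v 1.952 -0.309 -0.373
v 1.782 0.547 1.437
v 2.196 -0.149 -0.426
v 2.026 0.707 1.384
v 2.358 0.081 -0.52
v 2.188 0.938 1.29
v -0.615 -1.11 -3.413
v 0.05 -2.193 -2.36
v 0.017 -0.226 -2.903
v 0.681 -1.309 -1.85
v 0.479 -1.351 -4.35
v 1.143 -2.434 -3.297
v 1.11 -0.467 -3.84
v 1.775 -1.55 -2.787
v -0.558 1.564 -2.013
v -0.058 1.042 -2.646
v -0.163 -0.206 -1.699
v -0.662 0.316 -1.067
v 0.284 1.242 -2.345
v 0.179 -0.006 -1.398
v 0.4 1.528 -1.955
v 0.295 0.28 -1.009
v 0.26 1.823 -1.581
v 0.155 0.575 -0.635
v -0.1 2.049 -1.323
v -0.204 0.801 -0.376
v -0.582 2.145 -1.25
v -0.686 0.897 -0.303
v -1.057 2.086 -1.381
v -1.162 0.838 -0.434
v -1.399 1.886 -1.682
v -1.504 0.638 -0.735
v -1.515 1.6 -2.071
v -1.62 0.352 -1.125
v -1.375 1.305 -2.445
v -1.48 0.057 -1.499
v -1.016 1.079 -2.704
v -1.12 -0.169 -1.757
v -0.534 0.983 -2.777
v -0.638 -0.265 -1.83
v -3.005 0.139 3.071
v -2.661 -0.079 3.526
v -3.171 0.904 4.383
v -3.515 1.121 3.929
v -2.461 0.184 3.344
v -2.971 1.166 4.201
v -2.469 0.429 3.058
v -2.979 1.412 3.915
v -2.682 0.564 2.777
v -3.191 1.546 3.634
v -3.018 0.536 2.609
v -3.528 1.518 3.466
v -3.349 0.356 2.617
v -3.859 1.339 3.474
v -3.549 0.094 2.799
v -4.059 1.076 3.656
v -3.541 -0.152 3.085
v -4.051 0.831 3.942
v -3.329 -0.286 3.366
v -3.838 0.696 4.223
v -2.992 -0.258 3.534
v -3.502 0.724 4.391
f 2 1 5
f 2 5 3
f 3 5 6
f 3 6 4
f 5 1 7
f 5 7 6
f 6 7 8
f 6 8 4
f 7 1 9
f 7 9 8
f 8 9 10
f 8 10 4
f 9 1 11
f 9 11 10
f 10 11 12
f 10 12 4
f 11 1 13
f 11 13 12
f 12 13 14
f 12 14 4
f 13 1 15
f 13 15 14
f 14 15 16
f 14 16 4
f 15 1 17
f 15 17 16
f 16 17 18
f 16 18 4
f 17 1 19
f 17 19 18
f 18 19 20
f 18 20 4
f 19 1 21
f 19 21 20
f 20 21 22
f 20 22 4
f 21 1 23
f 21 23 22
f 22 23 24
f 22 24 4
f 23 1 25
f 23 25 24
f 24 25 26
f 24 26 4
f 25 1 27
f 25 27 26
f 26 27 28
f 26 28 4
f 27 1 29
f 27 29 28
f 28 29 30
f 28 30 4
f 29 1 31
f 29 31 30
f 30 31 32
f 30 32 4
f 31 1 33
f 31 33 32
f 32 33 34
f 32 34 4
f 33 1 2
f 33 2 34
f 34 2 3
f 34 3 4
f 36 38 35
f 39 36 35
f 35 38 37
f 37 39 35
f 36 42 38
f 40 36 39
f 40 42 36
f 38 42 37
f 41 39 37
f 37 42 41
f 41 40 39
f 42 40 41
f 44 43 47
f 44 47 45
f 45 47 48
f 45 48 46
f 47 43 49
f 47 49 48
f 48 49 50
f 48 50 46
f 49 43 51
f 49 51 50
f 50 51 52
f 50 52 46
f 51 43 53
f 51 53 52
f 52 53 54
f 52 54 46
f 53 43 55
f 53 55 54
f 54 55 56
f 54 56 46
f 55 43 57
f 55 57 56
f 56 57 58
f 56 58 46
f 57 43 59
f 57 59 58
f 58 59 60
f 58 60 46
f 59 43 61
f 59 61 60
f 60 61 62
f 60 62 46
f 61 43 63
f 61 63 62
f 62 63 64
f 62 64 46
f 63 43 65
f 63 65 64
f 64 65 66
f 64 66 46
f 65 43 67
f 65 67 66
f 66 67 68
f 66 68 46
f 67 43 44
f 67 44 68
f 68 44 45
f 68 45 46
f 70 69 73
f 70 73 71
f 71 73 74
f 71 74 72
f 73 69 75
f 73 75 74
f 74 75 76
f 74 76 72
f 75 69 77
f 75 77 76
f 76 77 78
f 76 78 72
f 77 69 79
f 77 79 78
f 78 79 80
f 78 80 72
f 79 69 81
f 79 81 80
f 80 81 82
f 80 82 72
f 81 69 83
f 81 83 82
f 82 83 84
f 82 84 72
f 83 69 85
f 83 85 84
f 84 85 86
f 84 86 72
f 85 69 87
f 85 87 86
f 86 87 88
f 86 88 72
f 87 69 89
f 87 89 88
f 88 89 90
f 88 90 72
f 89 69 70
f 89 70 90
f 90 70 71
f 90 71 72



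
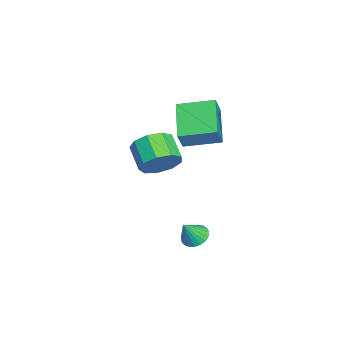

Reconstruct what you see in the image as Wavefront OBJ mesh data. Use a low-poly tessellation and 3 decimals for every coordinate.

v 2.435 -1.473 3.49
v 3.011 -1.599 4.248
v 1.98 -2.092 4.948
v 1.405 -1.967 4.19
v 2.739 -1.002 4.269
v 1.709 -1.495 4.969
v 2.325 -0.625 3.925
v 1.295 -1.118 4.626
v 1.963 -0.645 3.378
v 0.932 -1.138 4.079
v 1.821 -1.053 2.883
v 0.791 -1.546 3.584
v 1.967 -1.658 2.672
v 0.937 -2.151 3.373
v 2.332 -2.176 2.844
v 1.302 -2.669 3.544
v 2.745 -2.366 3.317
v 1.715 -2.859 4.018
v 3.013 -2.138 3.872
v 1.983 -2.631 4.573
v -1.009 -0.854 2.534
v -2.789 -1.071 3.527
v -1.022 0.88 2.888
v -2.802 0.663 3.881
v -0.458 -1.043 3.479
v -2.238 -1.26 4.472
v -0.471 0.691 3.833
v -2.251 0.474 4.826
v 3.753 0.058 0.036
v 4.312 0.333 -0.109
v 4.227 -0.398 1.004
v 4.194 0.521 0.038
v 4 0.629 0.184
v 3.763 0.639 0.304
v 3.524 0.547 0.378
v 3.325 0.372 0.393
v 3.2 0.141 0.346
v 3.17 -0.103 0.246
v 3.241 -0.32 0.109
v 3.401 -0.472 -0.04
v 3.622 -0.532 -0.177
v 3.865 -0.49 -0.276
v 4.089 -0.353 -0.322
v 4.255 -0.146 -0.305
v 4.334 0.097 -0.23
f 2 1 5
f 2 5 3
f 3 5 6
f 3 6 4
f 5 1 7
f 5 7 6
f 6 7 8
f 6 8 4
f 7 1 9
f 7 9 8
f 8 9 10
f 8 10 4
f 9 1 11
f 9 11 10
f 10 11 12
f 10 12 4
f 11 1 13
f 11 13 12
f 12 13 14
f 12 14 4
f 13 1 15
f 13 15 14
f 14 15 16
f 14 16 4
f 15 1 17
f 15 17 16
f 16 17 18
f 16 18 4
f 17 1 19
f 17 19 18
f 18 19 20
f 18 20 4
f 19 1 2
f 19 2 20
f 20 2 3
f 20 3 4
f 22 24 21
f 25 22 21
f 21 24 23
f 23 25 21
f 22 28 24
f 26 22 25
f 26 28 22
f 24 28 23
f 27 25 23
f 23 28 27
f 27 26 25
f 28 26 27
f 30 29 32
f 30 32 31
f 32 29 33
f 32 33 31
f 33 29 34
f 33 34 31
f 34 29 35
f 34 35 31
f 35 29 36
f 35 36 31
f 36 29 37
f 36 37 31
f 37 29 38
f 37 38 31
f 38 29 39
f 38 39 31
f 39 29 40
f 39 40 31
f 40 29 41
f 40 41 31
f 41 29 42
f 41 42 31
f 42 29 43
f 42 43 31
f 43 29 44
f 43 44 31
f 44 29 45
f 44 45 31
f 45 29 30
f 45 30 31



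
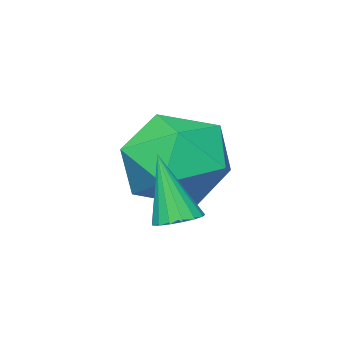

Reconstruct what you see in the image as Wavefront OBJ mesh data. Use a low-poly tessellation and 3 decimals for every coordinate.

v -0.763 -1.519 -4.381
v -0.447 -1.882 -4.516
v -0.717 -2.041 -2.879
v -0.303 -1.7 -4.458
v -0.265 -1.477 -4.381
v -0.34 -1.263 -4.304
v -0.512 -1.108 -4.245
v -0.742 -1.047 -4.217
v -0.977 -1.094 -4.226
v -1.162 -1.239 -4.271
v -1.256 -1.448 -4.341
v -1.237 -1.673 -4.42
v -1.109 -1.863 -4.49
v -0.902 -1.974 -4.534
v -0.663 -1.981 -4.544
v -1.57 -2.448 -2.616
v -0.963 -3.412 -3.159
v -3.077 -2.628 -3.981
v -2.47 -3.592 -4.524
v -2.968 -3.728 -3.373
v -2.037 -3.617 -2.529
v -2.003 -2.423 -4.611
v -1.072 -2.312 -3.767
v -1.231 -3.396 -4.392
v -1.827 -4.203 -3.627
v -2.213 -1.837 -3.513
v -2.809 -2.644 -2.748
f 2 1 4
f 2 4 3
f 4 1 5
f 4 5 3
f 5 1 6
f 5 6 3
f 6 1 7
f 6 7 3
f 7 1 8
f 7 8 3
f 8 1 9
f 8 9 3
f 9 1 10
f 9 10 3
f 10 1 11
f 10 11 3
f 11 1 12
f 11 12 3
f 12 1 13
f 12 13 3
f 13 1 14
f 13 14 3
f 14 1 15
f 14 15 3
f 15 1 2
f 15 2 3
f 16 27 21
f 16 21 17
f 16 17 23
f 16 23 26
f 16 26 27
f 17 21 25
f 21 27 20
f 27 26 18
f 26 23 22
f 23 17 24
f 19 25 20
f 19 20 18
f 19 18 22
f 19 22 24
f 19 24 25
f 20 25 21
f 18 20 27
f 22 18 26
f 24 22 23
f 25 24 17



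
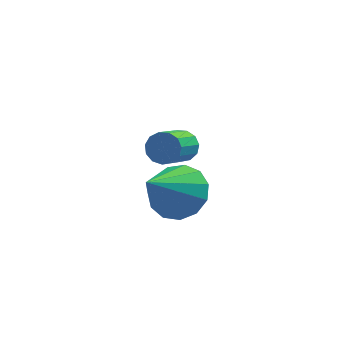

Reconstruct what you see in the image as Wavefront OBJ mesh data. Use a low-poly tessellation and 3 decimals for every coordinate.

v -3.072 -2.352 -3.384
v -2.449 -3.134 -3.766
v -3.948 -3.748 -1.956
v -2.139 -2.872 -3.32
v -2.125 -2.446 -2.894
v -2.412 -1.989 -2.624
v -2.908 -1.648 -2.595
v -3.457 -1.531 -2.816
v -3.883 -1.674 -3.218
v -4.052 -2.033 -3.672
v -3.909 -2.493 -4.035
v -3.501 -2.908 -4.191
v -2.957 -3.147 -4.09
v -3.22 1.187 -3.665
v -2.756 1.246 -3.214
v -3.256 0.073 -2.544
v -3.72 0.013 -2.995
v -3.043 1.438 -3.092
v -3.543 0.265 -2.423
v -3.387 1.55 -3.152
v -3.886 0.377 -2.483
v -3.678 1.546 -3.375
v -4.177 0.373 -2.706
v -3.823 1.429 -3.69
v -4.322 0.256 -3.021
v -3.777 1.234 -3.997
v -4.276 0.061 -3.327
v -3.554 1.024 -4.198
v -4.054 -0.149 -3.529
v -3.226 0.866 -4.23
v -3.725 -0.307 -3.561
v -2.895 0.81 -4.083
v -3.395 -0.363 -3.413
v -2.668 0.873 -3.802
v -3.167 -0.3 -3.133
v -2.616 1.036 -3.478
v -3.116 -0.138 -2.809
f 2 1 4
f 2 4 3
f 4 1 5
f 4 5 3
f 5 1 6
f 5 6 3
f 6 1 7
f 6 7 3
f 7 1 8
f 7 8 3
f 8 1 9
f 8 9 3
f 9 1 10
f 9 10 3
f 10 1 11
f 10 11 3
f 11 1 12
f 11 12 3
f 12 1 13
f 12 13 3
f 13 1 2
f 13 2 3
f 15 14 18
f 15 18 16
f 16 18 19
f 16 19 17
f 18 14 20
f 18 20 19
f 19 20 21
f 19 21 17
f 20 14 22
f 20 22 21
f 21 22 23
f 21 23 17
f 22 14 24
f 22 24 23
f 23 24 25
f 23 25 17
f 24 14 26
f 24 26 25
f 25 26 27
f 25 27 17
f 26 14 28
f 26 28 27
f 27 28 29
f 27 29 17
f 28 14 30
f 28 30 29
f 29 30 31
f 29 31 17
f 30 14 32
f 30 32 31
f 31 32 33
f 31 33 17
f 32 14 34
f 32 34 33
f 33 34 35
f 33 35 17
f 34 14 36
f 34 36 35
f 35 36 37
f 35 37 17
f 36 14 15
f 36 15 37
f 37 15 16
f 37 16 17



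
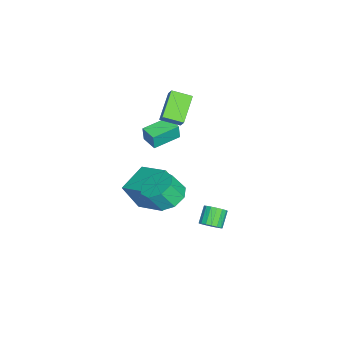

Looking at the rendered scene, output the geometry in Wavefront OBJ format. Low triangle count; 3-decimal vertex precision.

v -2.657 -3.33 0.263
v -2.555 -3.375 1.277
v -3.912 -2.138 0.442
v -3.81 -2.183 1.456
v -1.91 -2.537 0.224
v -1.808 -2.582 1.238
v -3.165 -1.345 0.403
v -3.063 -1.39 1.417
v -3.902 -2.191 3.53
v -3.424 -1.886 4.216
v -4.065 -1.01 3.12
v -3.587 -0.706 3.806
v -2.293 -2.334 2.474
v -1.815 -2.03 3.16
v -2.456 -1.154 2.064
v -1.978 -0.849 2.75
v -1.731 -3.459 -5.182
v -1.594 -4.393 -3.51
v -3.487 -2.711 -4.619
v -3.35 -3.645 -2.947
v -0.75 -1.795 -4.333
v -0.613 -2.729 -2.661
v -2.506 -1.047 -3.77
v -2.369 -1.981 -2.098
v 0.317 -1.115 -1.93
v 1.271 -0.62 -1.832
v 1.518 -1.331 -0.652
v 0.563 -1.825 -0.75
v 0.662 -0.208 -1.456
v 0.909 -0.918 -0.276
v -0.151 -0.327 -1.358
v 0.096 -1.038 -0.178
v -0.689 -0.907 -1.595
v -0.442 -1.618 -0.415
v -0.638 -1.609 -2.028
v -0.391 -2.32 -0.848
v -0.029 -2.022 -2.404
v 0.218 -2.732 -1.224
v 0.784 -1.902 -2.502
v 1.031 -2.613 -1.322
v 1.322 -1.322 -2.265
v 1.569 -2.033 -1.085
v 1.399 1.429 -2.99
v 1.708 0.979 -2.584
v 0.829 1.082 -1.803
v 0.521 1.531 -2.21
v 1.827 1.266 -2.487
v 0.948 1.369 -1.707
v 1.849 1.591 -2.506
v 0.97 1.693 -1.725
v 1.767 1.878 -2.636
v 0.888 1.981 -1.855
v 1.601 2.062 -2.847
v 0.722 2.165 -2.066
v 1.389 2.101 -3.091
v 0.51 2.204 -2.31
v 1.179 1.986 -3.311
v 0.301 2.089 -2.531
v 1.02 1.743 -3.459
v 0.141 1.846 -2.678
v 0.948 1.429 -3.499
v 0.069 1.532 -2.718
v 0.979 1.114 -3.422
v 0.1 1.217 -2.642
v 1.106 0.871 -3.247
v 0.228 0.974 -2.466
v 1.301 0.756 -3.013
v 0.422 0.859 -2.232
v 1.518 0.795 -2.773
v 0.639 0.898 -1.993
f 2 4 1
f 5 2 1
f 1 4 3
f 3 5 1
f 2 8 4
f 6 2 5
f 6 8 2
f 4 8 3
f 7 5 3
f 3 8 7
f 7 6 5
f 8 6 7
f 10 12 9
f 13 10 9
f 9 12 11
f 11 13 9
f 10 16 12
f 14 10 13
f 14 16 10
f 12 16 11
f 15 13 11
f 11 16 15
f 15 14 13
f 16 14 15
f 18 20 17
f 21 18 17
f 17 20 19
f 19 21 17
f 18 24 20
f 22 18 21
f 22 24 18
f 20 24 19
f 23 21 19
f 19 24 23
f 23 22 21
f 24 22 23
f 26 25 29
f 26 29 27
f 27 29 30
f 27 30 28
f 29 25 31
f 29 31 30
f 30 31 32
f 30 32 28
f 31 25 33
f 31 33 32
f 32 33 34
f 32 34 28
f 33 25 35
f 33 35 34
f 34 35 36
f 34 36 28
f 35 25 37
f 35 37 36
f 36 37 38
f 36 38 28
f 37 25 39
f 37 39 38
f 38 39 40
f 38 40 28
f 39 25 41
f 39 41 40
f 40 41 42
f 40 42 28
f 41 25 26
f 41 26 42
f 42 26 27
f 42 27 28
f 44 43 47
f 44 47 45
f 45 47 48
f 45 48 46
f 47 43 49
f 47 49 48
f 48 49 50
f 48 50 46
f 49 43 51
f 49 51 50
f 50 51 52
f 50 52 46
f 51 43 53
f 51 53 52
f 52 53 54
f 52 54 46
f 53 43 55
f 53 55 54
f 54 55 56
f 54 56 46
f 55 43 57
f 55 57 56
f 56 57 58
f 56 58 46
f 57 43 59
f 57 59 58
f 58 59 60
f 58 60 46
f 59 43 61
f 59 61 60
f 60 61 62
f 60 62 46
f 61 43 63
f 61 63 62
f 62 63 64
f 62 64 46
f 63 43 65
f 63 65 64
f 64 65 66
f 64 66 46
f 65 43 67
f 65 67 66
f 66 67 68
f 66 68 46
f 67 43 69
f 67 69 68
f 68 69 70
f 68 70 46
f 69 43 44
f 69 44 70
f 70 44 45
f 70 45 46



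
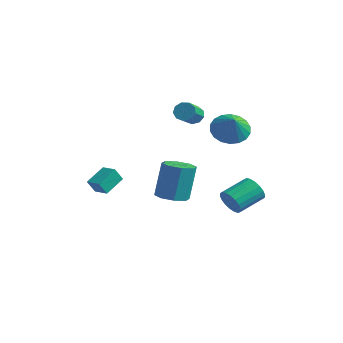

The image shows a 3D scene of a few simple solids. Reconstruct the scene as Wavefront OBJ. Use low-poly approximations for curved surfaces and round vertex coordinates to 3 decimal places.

v 2.857 2.065 -2.785
v 3.24 2.241 -3.454
v 3.506 3.752 -2.903
v 3.123 3.575 -2.235
v 2.907 2.327 -3.529
v 3.174 3.838 -2.978
v 2.565 2.361 -3.457
v 2.831 3.872 -2.906
v 2.28 2.336 -3.252
v 2.547 3.847 -2.701
v 2.11 2.258 -2.955
v 2.376 3.769 -2.404
v 2.087 2.141 -2.624
v 2.354 3.652 -2.073
v 2.217 2.009 -2.325
v 2.484 3.52 -1.774
v 2.474 1.888 -2.117
v 2.74 3.399 -1.566
v 2.806 1.802 -2.042
v 3.073 3.313 -1.491
v 3.149 1.768 -2.114
v 3.415 3.279 -1.563
v 3.433 1.793 -2.319
v 3.7 3.304 -1.768
v 3.604 1.871 -2.616
v 3.87 3.382 -2.065
v 3.626 1.988 -2.947
v 3.893 3.499 -2.396
v 3.496 2.12 -3.246
v 3.763 3.631 -2.695
v -0.257 1.078 -3.126
v 0.333 1.748 -3.303
v 0.267 2.352 -1.23
v -0.323 1.682 -1.054
v -0.33 1.949 -3.382
v -0.395 2.552 -1.309
v -0.949 1.639 -3.312
v -1.015 2.242 -1.239
v -1.164 1.001 -3.133
v -1.23 1.604 -1.06
v -0.847 0.408 -2.95
v -0.913 1.012 -0.877
v -0.185 0.208 -2.871
v -0.25 0.811 -0.798
v 0.435 0.518 -2.941
v 0.369 1.121 -0.868
v 0.65 1.156 -3.12
v 0.584 1.759 -1.047
v 2.702 2.17 2.303
v 3.264 3.032 2.343
v 3.458 1.63 3.337
v 2.923 3.119 2.637
v 2.539 3.018 2.866
v 2.187 2.749 2.983
v 1.937 2.365 2.965
v 1.838 1.943 2.817
v 1.91 1.565 2.567
v 2.139 1.308 2.264
v 2.48 1.221 1.97
v 2.864 1.323 1.741
v 3.216 1.592 1.624
v 3.466 1.975 1.641
v 3.565 2.398 1.79
v 3.493 2.775 2.04
v -0.556 -3.974 -0.989
v -0.715 -4.351 -0.255
v -0.617 -2.831 -0.415
v -0.777 -3.208 0.319
v 0.317 -4.012 -0.819
v 0.157 -4.389 -0.085
v 0.255 -2.869 -0.245
v 0.096 -3.246 0.489
v -0.042 2.402 2.362
v 0.443 2.364 2.011
v 0.887 1.259 2.747
v 0.402 1.298 3.098
v 0.521 2.609 2.332
v 0.965 1.504 3.068
v 0.335 2.757 2.666
v 0.779 1.652 3.402
v -0.028 2.739 2.858
v 0.416 1.634 3.595
v -0.397 2.564 2.818
v 0.047 1.459 3.554
v -0.6 2.313 2.565
v -0.156 1.208 3.301
v -0.542 2.104 2.216
v -0.098 0.999 2.952
v -0.25 2.035 1.936
v 0.194 0.93 2.672
v 0.139 2.137 1.855
v 0.583 1.033 2.591
f 2 1 5
f 2 5 3
f 3 5 6
f 3 6 4
f 5 1 7
f 5 7 6
f 6 7 8
f 6 8 4
f 7 1 9
f 7 9 8
f 8 9 10
f 8 10 4
f 9 1 11
f 9 11 10
f 10 11 12
f 10 12 4
f 11 1 13
f 11 13 12
f 12 13 14
f 12 14 4
f 13 1 15
f 13 15 14
f 14 15 16
f 14 16 4
f 15 1 17
f 15 17 16
f 16 17 18
f 16 18 4
f 17 1 19
f 17 19 18
f 18 19 20
f 18 20 4
f 19 1 21
f 19 21 20
f 20 21 22
f 20 22 4
f 21 1 23
f 21 23 22
f 22 23 24
f 22 24 4
f 23 1 25
f 23 25 24
f 24 25 26
f 24 26 4
f 25 1 27
f 25 27 26
f 26 27 28
f 26 28 4
f 27 1 29
f 27 29 28
f 28 29 30
f 28 30 4
f 29 1 2
f 29 2 30
f 30 2 3
f 30 3 4
f 32 31 35
f 32 35 33
f 33 35 36
f 33 36 34
f 35 31 37
f 35 37 36
f 36 37 38
f 36 38 34
f 37 31 39
f 37 39 38
f 38 39 40
f 38 40 34
f 39 31 41
f 39 41 40
f 40 41 42
f 40 42 34
f 41 31 43
f 41 43 42
f 42 43 44
f 42 44 34
f 43 31 45
f 43 45 44
f 44 45 46
f 44 46 34
f 45 31 47
f 45 47 46
f 46 47 48
f 46 48 34
f 47 31 32
f 47 32 48
f 48 32 33
f 48 33 34
f 50 49 52
f 50 52 51
f 52 49 53
f 52 53 51
f 53 49 54
f 53 54 51
f 54 49 55
f 54 55 51
f 55 49 56
f 55 56 51
f 56 49 57
f 56 57 51
f 57 49 58
f 57 58 51
f 58 49 59
f 58 59 51
f 59 49 60
f 59 60 51
f 60 49 61
f 60 61 51
f 61 49 62
f 61 62 51
f 62 49 63
f 62 63 51
f 63 49 64
f 63 64 51
f 64 49 50
f 64 50 51
f 66 68 65
f 69 66 65
f 65 68 67
f 67 69 65
f 66 72 68
f 70 66 69
f 70 72 66
f 68 72 67
f 71 69 67
f 67 72 71
f 71 70 69
f 72 70 71
f 74 73 77
f 74 77 75
f 75 77 78
f 75 78 76
f 77 73 79
f 77 79 78
f 78 79 80
f 78 80 76
f 79 73 81
f 79 81 80
f 80 81 82
f 80 82 76
f 81 73 83
f 81 83 82
f 82 83 84
f 82 84 76
f 83 73 85
f 83 85 84
f 84 85 86
f 84 86 76
f 85 73 87
f 85 87 86
f 86 87 88
f 86 88 76
f 87 73 89
f 87 89 88
f 88 89 90
f 88 90 76
f 89 73 91
f 89 91 90
f 90 91 92
f 90 92 76
f 91 73 74
f 91 74 92
f 92 74 75
f 92 75 76



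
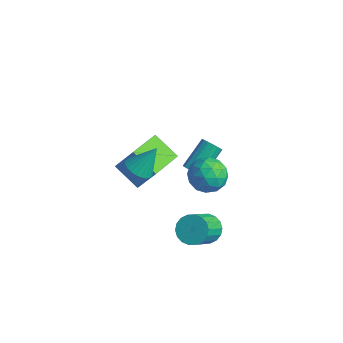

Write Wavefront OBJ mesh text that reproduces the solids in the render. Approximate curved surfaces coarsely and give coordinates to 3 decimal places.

v 1.178 -0.033 2.968
v 2.012 0.282 3.174
v 1.668 -1.422 3.106
v 2.502 -1.107 3.312
v 1.811 -0.992 3.9
v 1.508 -0.133 3.815
v 2.172 -1.007 2.465
v 1.869 -0.148 2.38
v 2.626 -0.32 2.863
v 2.403 -0.31 3.75
v 1.277 -0.83 2.53
v 1.054 -0.82 3.417
v 1.552 0.247 3.059
v 2.128 -1.387 3.221
v 1.722 -1.319 3.567
v 2.212 -1.134 3.688
v 1.256 0.003 3.436
v 1.746 0.188 3.557
v 1.628 -0.561 3.984
v 1.934 -1.328 2.723
v 2.424 -1.143 2.844
v 1.468 -0.006 2.592
v 1.958 0.179 2.713
v 2.052 -0.579 2.296
v 2.403 0.078 2.997
v 2.691 -0.739 3.078
v 2.497 -0.68 2.58
v 2.319 -0.175 2.53
v 2.272 0.083 3.519
v 2.56 -0.733 3.6
v 2.154 -0.665 3.946
v 1.976 -0.16 3.895
v 2.633 -0.271 3.336
v 1.12 -0.407 2.68
v 1.408 -1.223 2.761
v 1.704 -0.98 2.385
v 1.526 -0.475 2.334
v 0.989 -0.401 3.202
v 1.277 -1.218 3.283
v 1.361 -0.965 3.75
v 1.183 -0.46 3.7
v 1.047 -0.869 2.944
v -2.785 -0.329 -1.808
v -4.073 -0.498 -1.039
v -3.266 1.484 -2.217
v -4.555 1.315 -1.448
v -2.085 0.145 -0.532
v -3.374 -0.024 0.237
v -2.567 1.958 -0.941
v -3.855 1.789 -0.172
v 1.634 -0.425 -1.181
v 2.34 -0.464 -1.434
v 2.731 -1.694 -0.151
v 2.026 -1.655 0.101
v 2.356 -0.221 -1.205
v 2.747 -1.451 0.077
v 2.229 -0.018 -0.973
v 2.62 -1.248 0.31
v 1.984 0.104 -0.781
v 2.375 -1.126 0.502
v 1.67 0.121 -0.669
v 2.062 -1.109 0.614
v 1.349 0.03 -0.658
v 1.741 -1.2 0.625
v 1.085 -0.151 -0.751
v 1.476 -1.381 0.532
v 0.929 -0.386 -0.929
v 1.32 -1.616 0.354
v 0.913 -0.629 -1.157
v 1.304 -1.859 0.125
v 1.04 -0.832 -1.39
v 1.431 -2.062 -0.107
v 1.285 -0.954 -1.582
v 1.676 -2.184 -0.299
v 1.598 -0.971 -1.694
v 1.99 -2.201 -0.411
v 1.919 -0.88 -1.705
v 2.311 -2.11 -0.422
v 2.184 -0.699 -1.612
v 2.575 -1.929 -0.329
v -1.882 -1.064 1.03
v -1.48 -1.608 1.247
v -1.518 -0.316 2.23
v -1.297 -1.46 1.1
v -1.203 -1.253 0.942
v -1.212 -1.017 0.798
v -1.324 -0.788 0.689
v -1.52 -0.601 0.632
v -1.771 -0.484 0.635
v -2.039 -0.456 0.699
v -2.283 -0.521 0.813
v -2.466 -0.668 0.96
v -2.56 -0.875 1.118
v -2.551 -1.111 1.262
v -2.44 -1.34 1.371
v -2.243 -1.527 1.428
v -1.992 -1.644 1.425
v -1.724 -1.672 1.361
v -0.716 1.09 0.065
v -0.404 0.848 0.419
v -0.513 2.128 1.389
v -0.824 2.37 1.035
v -0.241 0.974 0.27
v -0.35 2.254 1.241
v -0.187 1.127 0.075
v -0.296 2.407 1.046
v -0.254 1.271 -0.123
v -0.363 2.551 0.848
v -0.427 1.374 -0.277
v -0.535 2.654 0.693
v -0.666 1.412 -0.354
v -0.774 2.691 0.617
v -0.916 1.376 -0.334
v -1.025 2.656 0.636
v -1.121 1.274 -0.223
v -1.229 2.554 0.747
v -1.232 1.131 -0.047
v -1.341 2.411 0.924
v -1.226 0.978 0.156
v -1.334 2.258 1.126
v -1.102 0.851 0.337
v -1.211 2.131 1.308
v -0.89 0.778 0.456
v -0.999 2.058 1.427
v -0.638 0.777 0.486
v -0.747 2.057 1.456
f 1 38 17
f 38 12 41
f 17 41 6
f 38 41 17
f 1 17 13
f 17 6 18
f 13 18 2
f 17 18 13
f 1 13 22
f 13 2 23
f 22 23 8
f 13 23 22
f 1 22 34
f 22 8 37
f 34 37 11
f 22 37 34
f 1 34 38
f 34 11 42
f 38 42 12
f 34 42 38
f 2 18 29
f 18 6 32
f 29 32 10
f 18 32 29
f 6 41 19
f 41 12 40
f 19 40 5
f 41 40 19
f 12 42 39
f 42 11 35
f 39 35 3
f 42 35 39
f 11 37 36
f 37 8 24
f 36 24 7
f 37 24 36
f 8 23 28
f 23 2 25
f 28 25 9
f 23 25 28
f 4 30 16
f 30 10 31
f 16 31 5
f 30 31 16
f 4 16 14
f 16 5 15
f 14 15 3
f 16 15 14
f 4 14 21
f 14 3 20
f 21 20 7
f 14 20 21
f 4 21 26
f 21 7 27
f 26 27 9
f 21 27 26
f 4 26 30
f 26 9 33
f 30 33 10
f 26 33 30
f 5 31 19
f 31 10 32
f 19 32 6
f 31 32 19
f 3 15 39
f 15 5 40
f 39 40 12
f 15 40 39
f 7 20 36
f 20 3 35
f 36 35 11
f 20 35 36
f 9 27 28
f 27 7 24
f 28 24 8
f 27 24 28
f 10 33 29
f 33 9 25
f 29 25 2
f 33 25 29
f 44 46 43
f 47 44 43
f 43 46 45
f 45 47 43
f 44 50 46
f 48 44 47
f 48 50 44
f 46 50 45
f 49 47 45
f 45 50 49
f 49 48 47
f 50 48 49
f 52 51 55
f 52 55 53
f 53 55 56
f 53 56 54
f 55 51 57
f 55 57 56
f 56 57 58
f 56 58 54
f 57 51 59
f 57 59 58
f 58 59 60
f 58 60 54
f 59 51 61
f 59 61 60
f 60 61 62
f 60 62 54
f 61 51 63
f 61 63 62
f 62 63 64
f 62 64 54
f 63 51 65
f 63 65 64
f 64 65 66
f 64 66 54
f 65 51 67
f 65 67 66
f 66 67 68
f 66 68 54
f 67 51 69
f 67 69 68
f 68 69 70
f 68 70 54
f 69 51 71
f 69 71 70
f 70 71 72
f 70 72 54
f 71 51 73
f 71 73 72
f 72 73 74
f 72 74 54
f 73 51 75
f 73 75 74
f 74 75 76
f 74 76 54
f 75 51 77
f 75 77 76
f 76 77 78
f 76 78 54
f 77 51 79
f 77 79 78
f 78 79 80
f 78 80 54
f 79 51 52
f 79 52 80
f 80 52 53
f 80 53 54
f 82 81 84
f 82 84 83
f 84 81 85
f 84 85 83
f 85 81 86
f 85 86 83
f 86 81 87
f 86 87 83
f 87 81 88
f 87 88 83
f 88 81 89
f 88 89 83
f 89 81 90
f 89 90 83
f 90 81 91
f 90 91 83
f 91 81 92
f 91 92 83
f 92 81 93
f 92 93 83
f 93 81 94
f 93 94 83
f 94 81 95
f 94 95 83
f 95 81 96
f 95 96 83
f 96 81 97
f 96 97 83
f 97 81 98
f 97 98 83
f 98 81 82
f 98 82 83
f 100 99 103
f 100 103 101
f 101 103 104
f 101 104 102
f 103 99 105
f 103 105 104
f 104 105 106
f 104 106 102
f 105 99 107
f 105 107 106
f 106 107 108
f 106 108 102
f 107 99 109
f 107 109 108
f 108 109 110
f 108 110 102
f 109 99 111
f 109 111 110
f 110 111 112
f 110 112 102
f 111 99 113
f 111 113 112
f 112 113 114
f 112 114 102
f 113 99 115
f 113 115 114
f 114 115 116
f 114 116 102
f 115 99 117
f 115 117 116
f 116 117 118
f 116 118 102
f 117 99 119
f 117 119 118
f 118 119 120
f 118 120 102
f 119 99 121
f 119 121 120
f 120 121 122
f 120 122 102
f 121 99 123
f 121 123 122
f 122 123 124
f 122 124 102
f 123 99 125
f 123 125 124
f 124 125 126
f 124 126 102
f 125 99 100
f 125 100 126
f 126 100 101
f 126 101 102



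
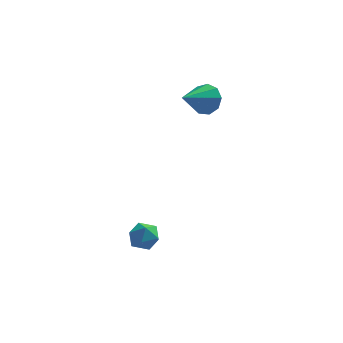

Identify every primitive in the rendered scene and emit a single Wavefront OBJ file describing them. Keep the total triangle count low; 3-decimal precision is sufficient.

v 0.401 1.997 3.313
v 0.865 2.034 3.964
v -0.481 0.843 4.007
v 0.446 2.383 4.012
v 0.006 2.552 3.733
v -0.248 2.46 3.257
v -0.199 2.152 2.808
v 0.131 1.772 2.595
v 0.588 1.496 2.718
v 0.957 1.455 3.119
v 1.067 1.668 3.612
v -1.942 -2.131 -1.566
v -1.661 -1.848 -2.173
v -1.719 -3.212 -1.967
v -1.438 -2.929 -2.574
v -1.092 -2.848 -1.941
v -1.229 -2.181 -1.693
v -2.151 -2.879 -2.447
v -2.288 -2.212 -2.199
v -1.79 -2.311 -2.717
v -1.135 -2.292 -2.404
v -2.245 -2.768 -1.736
v -1.59 -2.749 -1.423
f 2 1 4
f 2 4 3
f 4 1 5
f 4 5 3
f 5 1 6
f 5 6 3
f 6 1 7
f 6 7 3
f 7 1 8
f 7 8 3
f 8 1 9
f 8 9 3
f 9 1 10
f 9 10 3
f 10 1 11
f 10 11 3
f 11 1 2
f 11 2 3
f 12 23 17
f 12 17 13
f 12 13 19
f 12 19 22
f 12 22 23
f 13 17 21
f 17 23 16
f 23 22 14
f 22 19 18
f 19 13 20
f 15 21 16
f 15 16 14
f 15 14 18
f 15 18 20
f 15 20 21
f 16 21 17
f 14 16 23
f 18 14 22
f 20 18 19
f 21 20 13



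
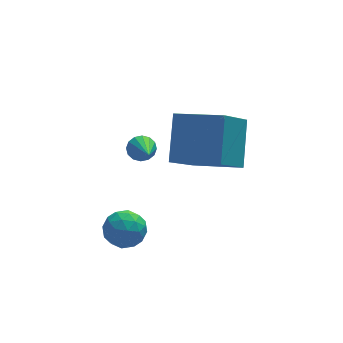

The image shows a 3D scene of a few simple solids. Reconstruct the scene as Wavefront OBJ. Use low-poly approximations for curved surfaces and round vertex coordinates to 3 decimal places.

v -0.607 -2.686 1.337
v 0.131 -2.32 1.12
v -0.251 -3.82 0.64
v 0.487 -3.454 0.423
v 0.344 -3.677 1.233
v 0.124 -2.976 1.663
v -0.244 -3.164 0.097
v -0.464 -2.463 0.527
v 0.355 -2.616 0.353
v 0.719 -2.933 1.055
v -0.839 -3.207 0.705
v -0.475 -3.524 1.407
v -0.27 -2.403 1.289
v 0.15 -3.737 0.471
v 0.066 -3.867 0.947
v 0.499 -3.653 0.819
v -0.274 -2.789 1.609
v 0.16 -2.574 1.481
v 0.286 -3.371 1.548
v -0.28 -3.566 0.279
v 0.154 -3.351 0.151
v -0.619 -2.487 0.941
v -0.186 -2.273 0.813
v -0.406 -2.769 0.212
v 0.296 -2.362 0.711
v 0.506 -3.029 0.302
v 0.076 -2.859 0.11
v -0.054 -2.446 0.363
v 0.51 -2.548 1.124
v 0.72 -3.215 0.714
v 0.635 -3.346 1.19
v 0.506 -2.934 1.443
v 0.642 -2.722 0.673
v -0.84 -2.925 1.046
v -0.63 -3.592 0.636
v -0.626 -3.206 0.317
v -0.755 -2.794 0.57
v -0.626 -3.111 1.458
v -0.416 -3.778 1.049
v -0.066 -3.694 1.397
v -0.196 -3.281 1.65
v -0.762 -3.418 1.087
v 3.115 0.112 1.069
v 1.973 -1.029 2.519
v 3.583 1.55 2.57
v 2.441 0.408 4.019
v 4.799 -0.948 1.561
v 3.657 -2.09 3.01
v 5.267 0.489 3.061
v 4.125 -0.652 4.511
v 1.025 -0.713 3.221
v 1.379 -0.479 3.586
v 0.955 -2.507 4.439
v 1.115 -0.405 3.68
v 0.827 -0.413 3.65
v 0.592 -0.502 3.506
v 0.472 -0.648 3.285
v 0.501 -0.81 3.047
v 0.671 -0.947 2.856
v 0.935 -1.021 2.762
v 1.223 -1.012 2.791
v 1.458 -0.924 2.935
v 1.577 -0.778 3.156
v 1.548 -0.615 3.394
f 1 38 17
f 38 12 41
f 17 41 6
f 38 41 17
f 1 17 13
f 17 6 18
f 13 18 2
f 17 18 13
f 1 13 22
f 13 2 23
f 22 23 8
f 13 23 22
f 1 22 34
f 22 8 37
f 34 37 11
f 22 37 34
f 1 34 38
f 34 11 42
f 38 42 12
f 34 42 38
f 2 18 29
f 18 6 32
f 29 32 10
f 18 32 29
f 6 41 19
f 41 12 40
f 19 40 5
f 41 40 19
f 12 42 39
f 42 11 35
f 39 35 3
f 42 35 39
f 11 37 36
f 37 8 24
f 36 24 7
f 37 24 36
f 8 23 28
f 23 2 25
f 28 25 9
f 23 25 28
f 4 30 16
f 30 10 31
f 16 31 5
f 30 31 16
f 4 16 14
f 16 5 15
f 14 15 3
f 16 15 14
f 4 14 21
f 14 3 20
f 21 20 7
f 14 20 21
f 4 21 26
f 21 7 27
f 26 27 9
f 21 27 26
f 4 26 30
f 26 9 33
f 30 33 10
f 26 33 30
f 5 31 19
f 31 10 32
f 19 32 6
f 31 32 19
f 3 15 39
f 15 5 40
f 39 40 12
f 15 40 39
f 7 20 36
f 20 3 35
f 36 35 11
f 20 35 36
f 9 27 28
f 27 7 24
f 28 24 8
f 27 24 28
f 10 33 29
f 33 9 25
f 29 25 2
f 33 25 29
f 44 46 43
f 47 44 43
f 43 46 45
f 45 47 43
f 44 50 46
f 48 44 47
f 48 50 44
f 46 50 45
f 49 47 45
f 45 50 49
f 49 48 47
f 50 48 49
f 52 51 54
f 52 54 53
f 54 51 55
f 54 55 53
f 55 51 56
f 55 56 53
f 56 51 57
f 56 57 53
f 57 51 58
f 57 58 53
f 58 51 59
f 58 59 53
f 59 51 60
f 59 60 53
f 60 51 61
f 60 61 53
f 61 51 62
f 61 62 53
f 62 51 63
f 62 63 53
f 63 51 64
f 63 64 53
f 64 51 52
f 64 52 53

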